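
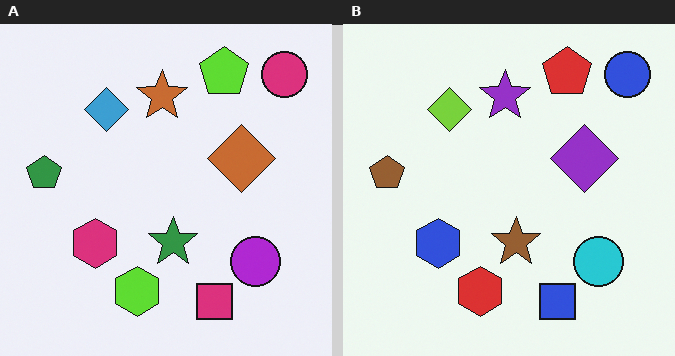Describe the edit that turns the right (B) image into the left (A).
Hue-shifted through roughly a third of the color wheel.

Every shape's color has rotated by the same amount around the hue wheel — a uniform hue shift.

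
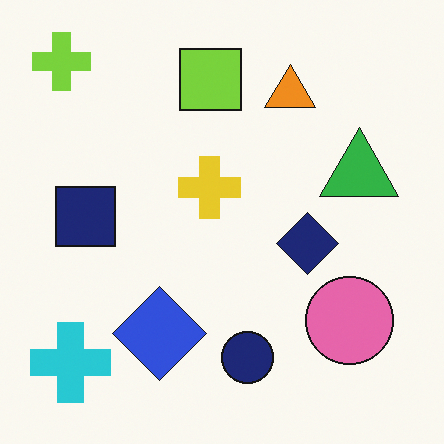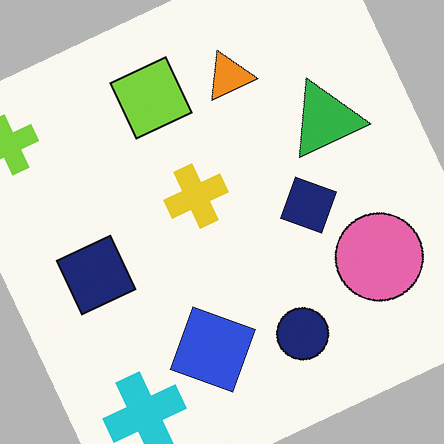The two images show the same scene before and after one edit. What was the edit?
It was rotated counter-clockwise by a clearly visible amount.

Every shape is tilted by the same angle and the image corners show triangular fill wedges — a whole-image rotation by a non-right angle.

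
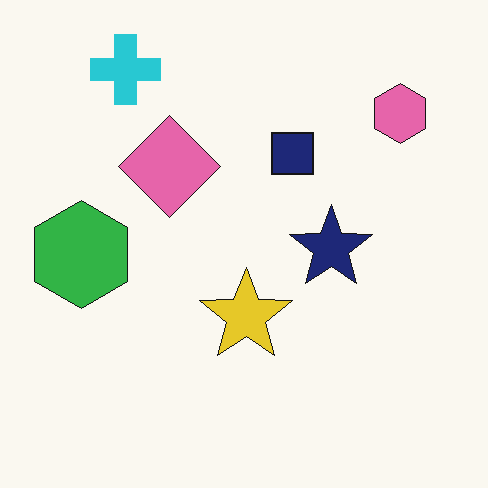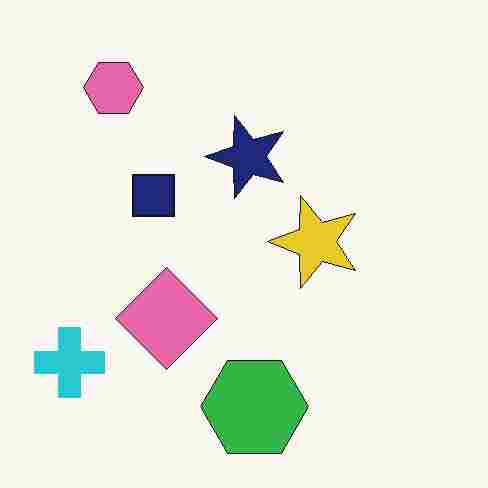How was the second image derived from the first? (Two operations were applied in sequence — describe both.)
This is the original image rotated 90° counter-clockwise, then heavily JPEG-compressed with obvious blocking artifacts.

The cyan cross sits in the top-left of the first image and the bottom-left of the second — consistent with a whole-image 90° counter-clockwise rotation. Blocky 8×8 compression artifacts appear around shape edges and the flat background shows ringing — characteristic JPEG degradation.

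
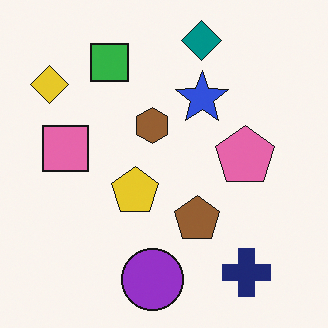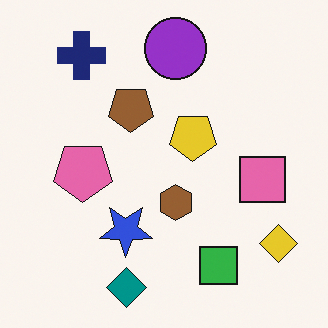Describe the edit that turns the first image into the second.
It was rotated 180°.

The yellow diamond sits in the top-left of the first image and the bottom-right of the second — consistent with a whole-image 180° rotation.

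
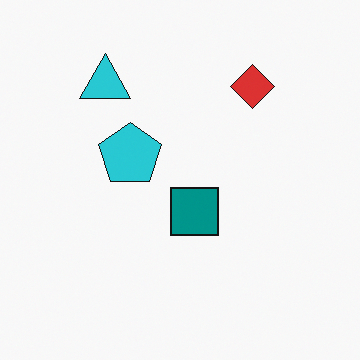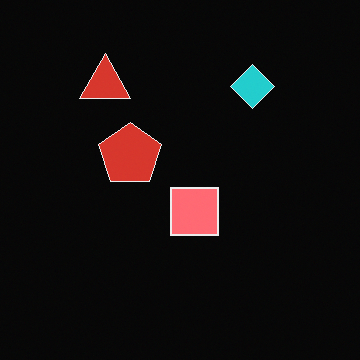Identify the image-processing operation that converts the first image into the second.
This is the original image color-inverted (negative).

The light background has become dark and every shape's color is its complement — a photographic negative.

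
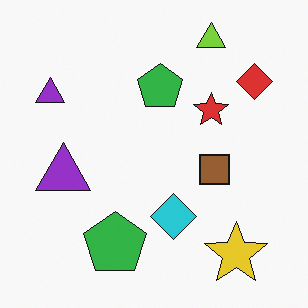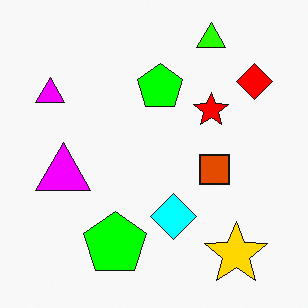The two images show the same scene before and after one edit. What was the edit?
This is the original image heavily oversaturated.

All colors are more vivid — a global saturation change.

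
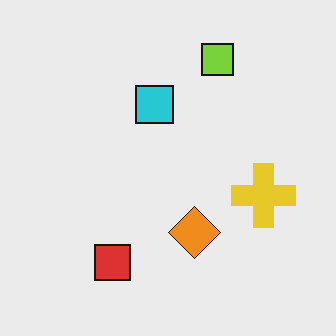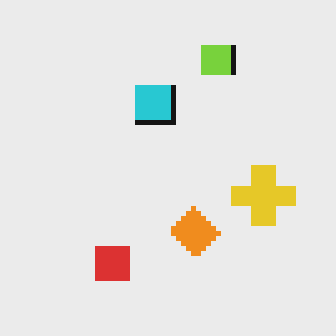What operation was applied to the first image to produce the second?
The image was mildly pixelated.

Shapes are reduced to large square blocks; fine edges and outlines are lost — a downscale-then-upscale (mosaic) effect.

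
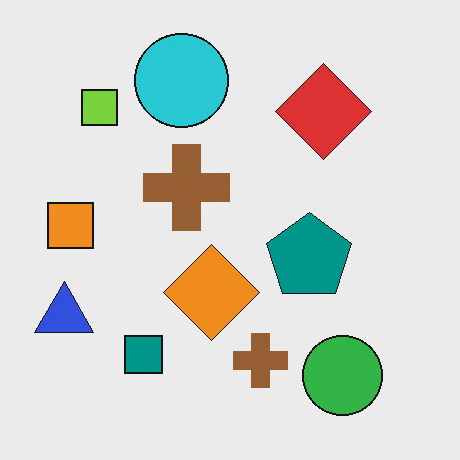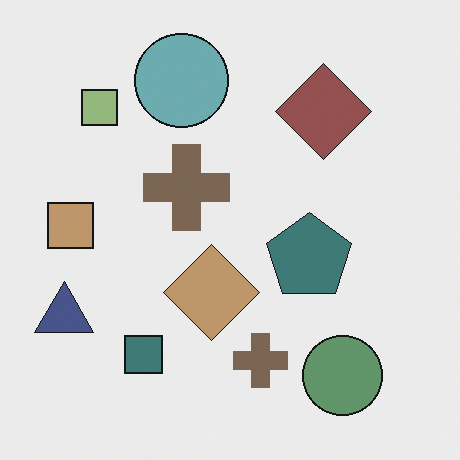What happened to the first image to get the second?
This is the original image made much more muted (saturation change).

All colors are more muted and greyish — a global saturation change.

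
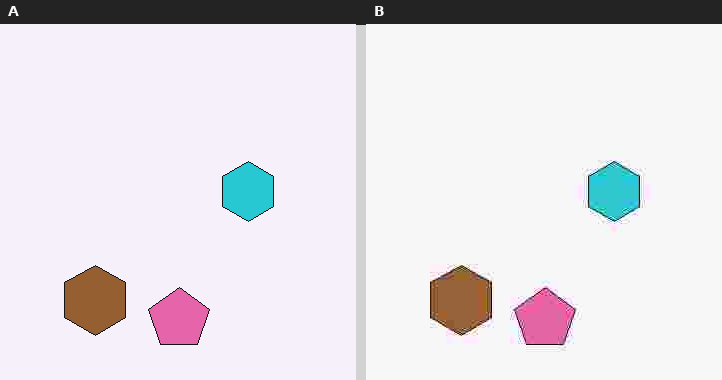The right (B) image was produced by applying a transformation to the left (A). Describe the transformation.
It was heavily JPEG-compressed with obvious blocking artifacts.

Blocky 8×8 compression artifacts appear around shape edges and the flat background shows ringing — characteristic JPEG degradation.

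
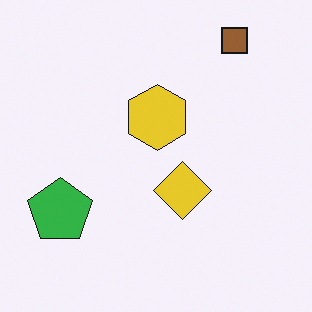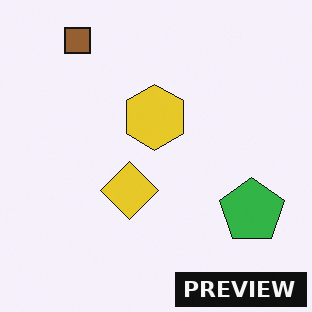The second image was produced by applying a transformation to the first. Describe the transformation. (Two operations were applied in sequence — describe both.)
The second image is the first flipped horizontally (left ↔ right), then watermarked with the text "PREVIEW" in the lower-right corner.

The green pentagon is in the bottom-left of the first image and the bottom-right of the second — shapes on opposite sides of the vertical midline have swapped in a mirror flip. A dark label reading "PREVIEW" appears in the lower-right corner.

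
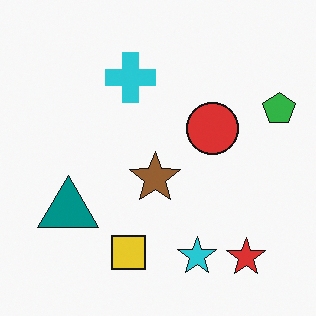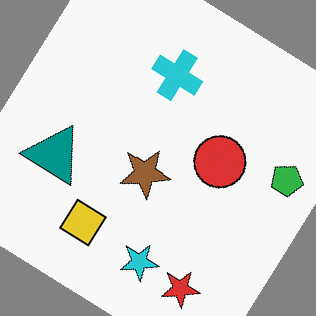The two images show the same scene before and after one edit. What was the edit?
This is the original image rotated clockwise by a large amount — several tens of degrees.

Every shape is tilted by the same angle and the image corners show triangular fill wedges — a whole-image rotation by a non-right angle.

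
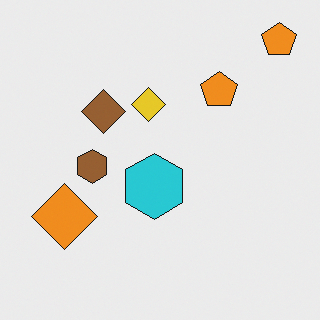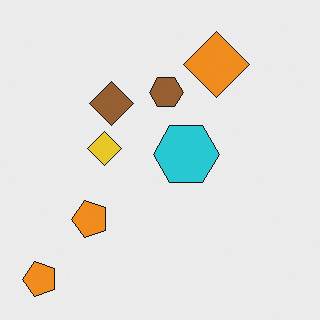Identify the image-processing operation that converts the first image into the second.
The transformation is: transposed (reflected across the top-left ↔ bottom-right diagonal).

Shapes have swapped their row and column positions — what was in the top-right is now in the bottom-left — a diagonal reflection.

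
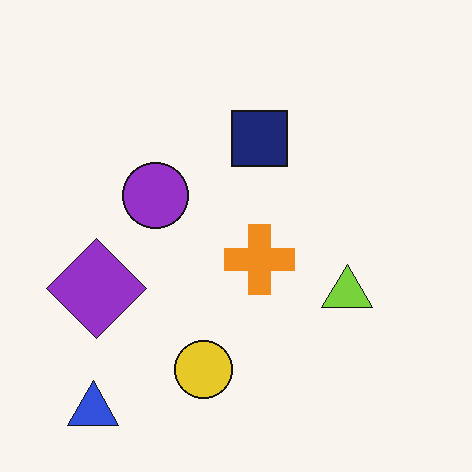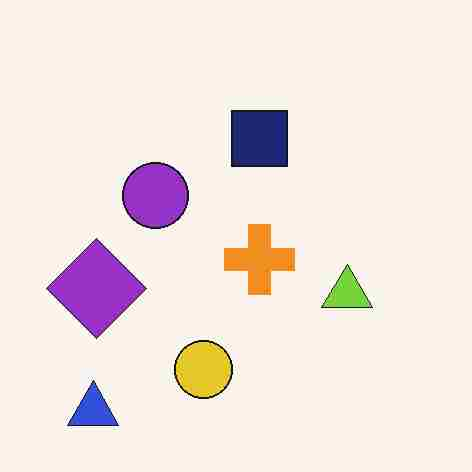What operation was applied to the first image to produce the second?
The transformation is: heavily JPEG-compressed with obvious blocking artifacts.

Blocky 8×8 compression artifacts appear around shape edges and the flat background shows ringing — characteristic JPEG degradation.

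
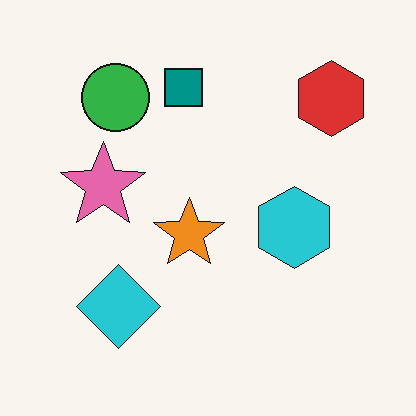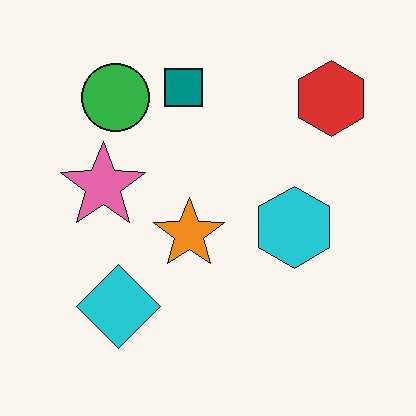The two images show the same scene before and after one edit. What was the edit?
This is the original image given moderate JPEG compression.

Blocky 8×8 compression artifacts appear around shape edges and the flat background shows ringing — characteristic JPEG degradation.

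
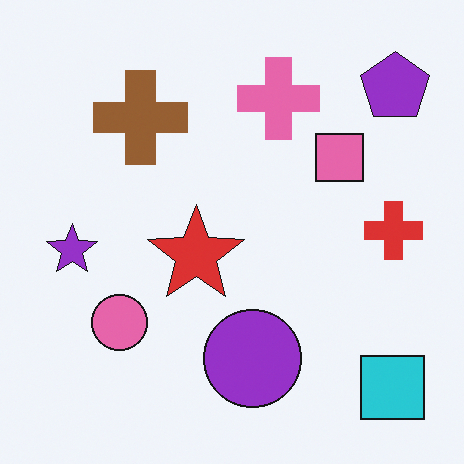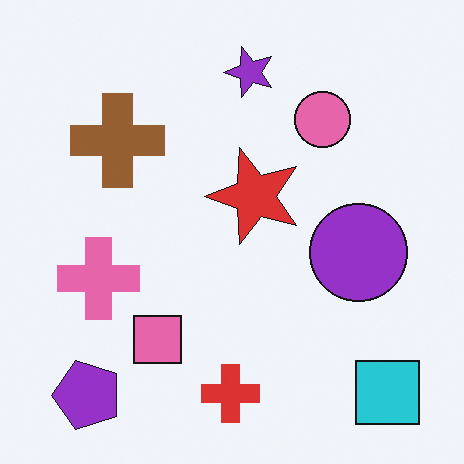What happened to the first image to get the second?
This is the original image transposed (reflected across the top-left ↔ bottom-right diagonal).

Shapes have swapped their row and column positions — what was in the top-right is now in the bottom-left — a diagonal reflection.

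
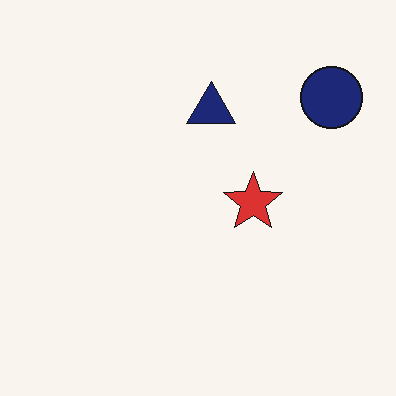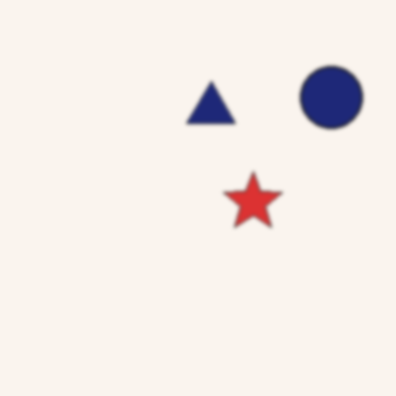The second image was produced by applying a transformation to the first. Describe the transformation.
This is the original image slightly softened.

Shape edges and outlines are uniformly softened across the whole image.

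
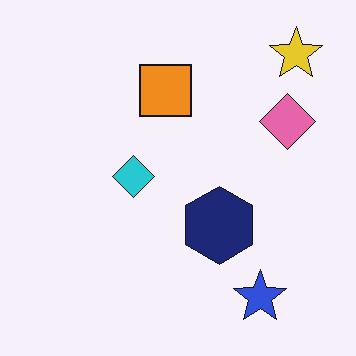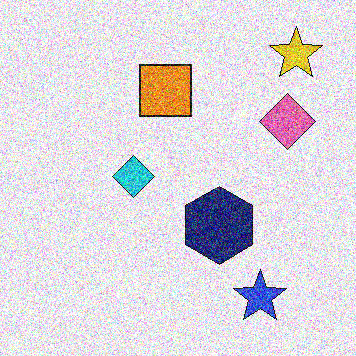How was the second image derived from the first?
The image was degraded with strong gaussian noise.

Random speckle covers the whole image, including the flat background.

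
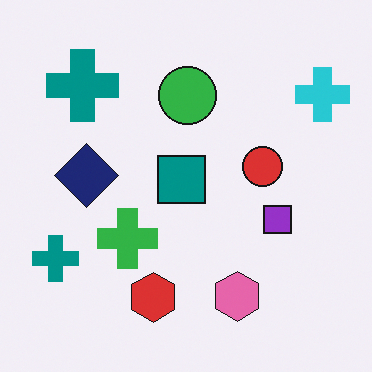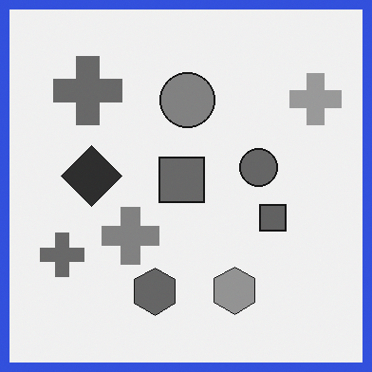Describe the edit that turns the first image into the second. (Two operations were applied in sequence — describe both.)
This is the original image converted to grayscale, then framed with a blue border.

All color is removed — every shape is now a shade of grey. A solid blue frame runs around the edge of the second image, with the content slightly shrunk inside it.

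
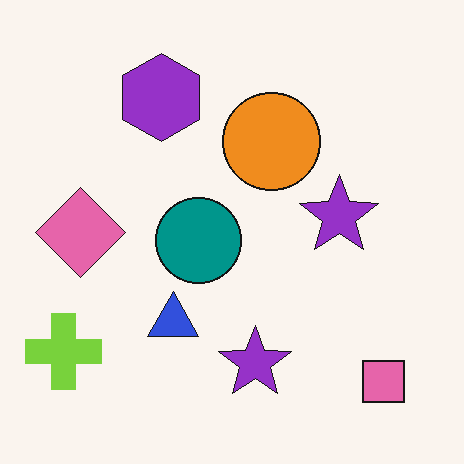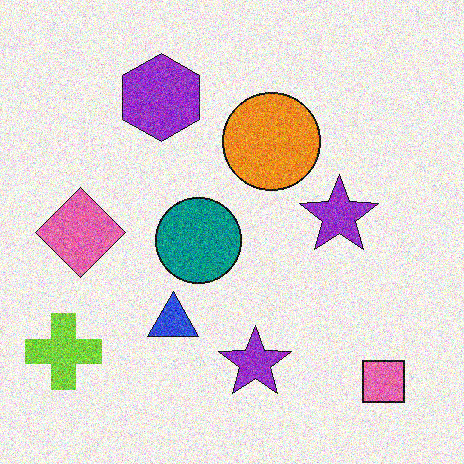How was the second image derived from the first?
The transformation is: degraded with a thick layer of grain.

Random speckle covers the whole image, including the flat background.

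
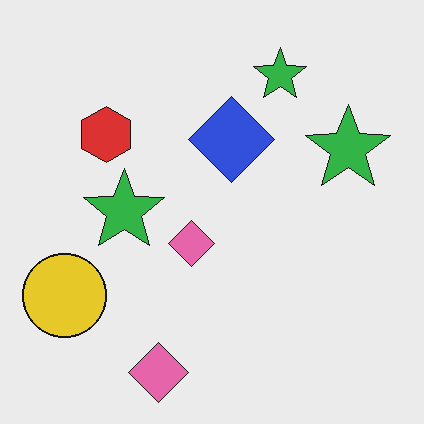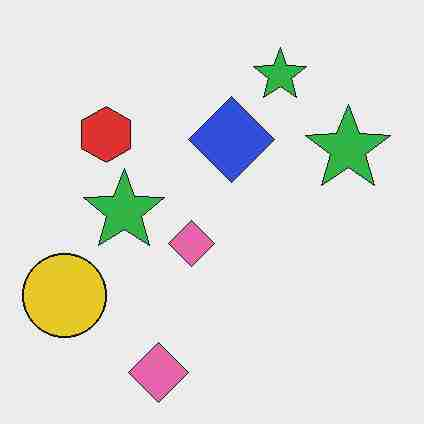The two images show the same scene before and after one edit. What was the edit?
The transformation is: heavily JPEG-compressed with obvious blocking artifacts.

Blocky 8×8 compression artifacts appear around shape edges and the flat background shows ringing — characteristic JPEG degradation.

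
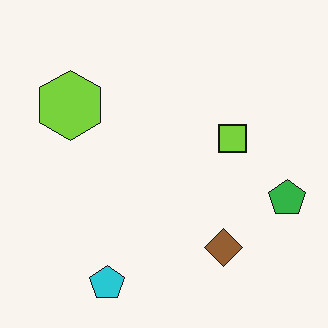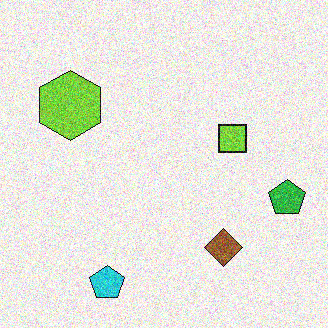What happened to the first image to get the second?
The image was degraded with strong gaussian noise.

Random speckle covers the whole image, including the flat background.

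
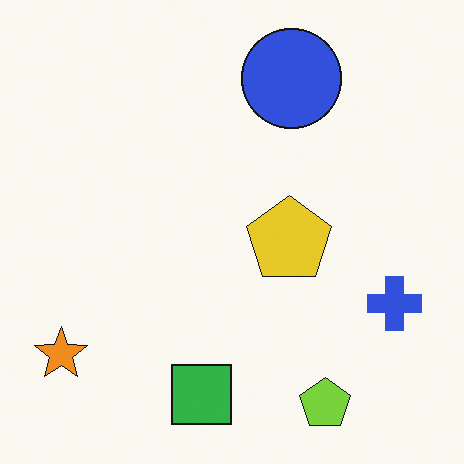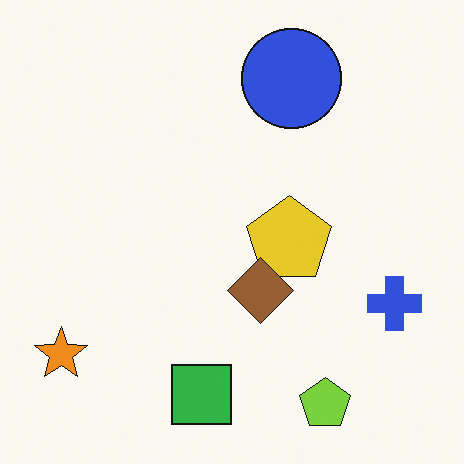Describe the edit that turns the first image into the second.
The transformation is: overlaid with an additional brown diamond.

A brown diamond appears in the second image that is absent from the first.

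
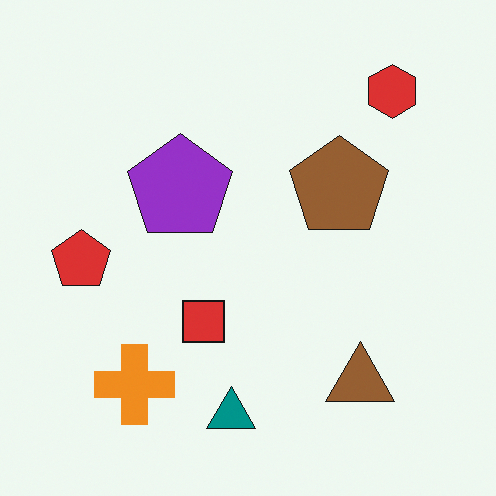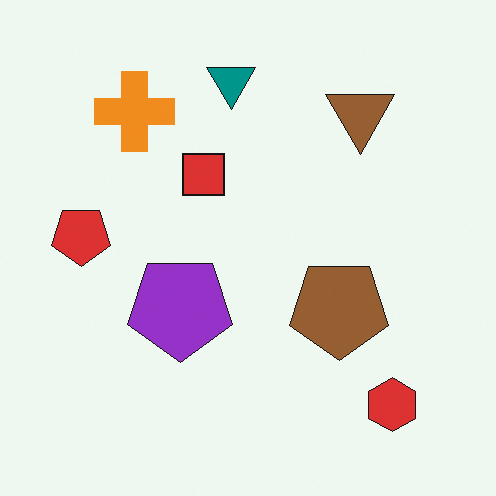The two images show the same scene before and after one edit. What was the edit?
The second image is the first flipped vertically (top ↔ bottom).

The teal triangle is in the bottom of the first image and the top of the second — shapes on opposite sides of the horizontal midline have swapped in a mirror flip.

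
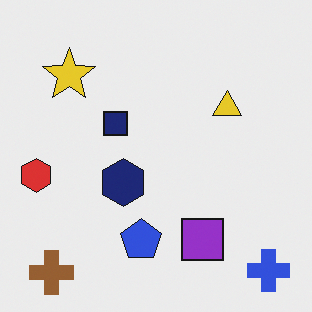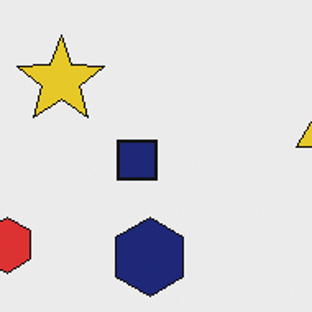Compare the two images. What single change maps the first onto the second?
This is the original image cropped tightly and scaled back up.

The visible shapes are larger and the field of view is narrower; shapes near the original edges may be partly or wholly outside the frame — a crop-and-rescale.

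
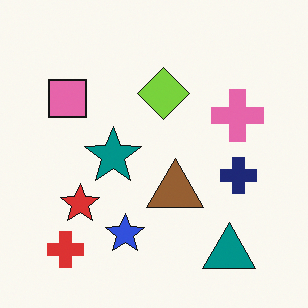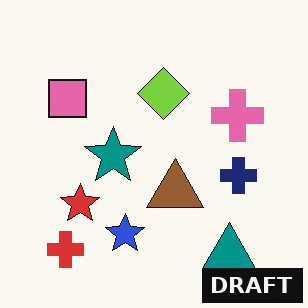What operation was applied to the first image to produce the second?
The second image is the first watermarked with the text "DRAFT" in the lower-right corner.

A dark label reading "DRAFT" appears in the lower-right corner.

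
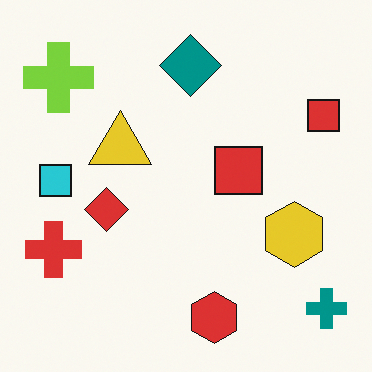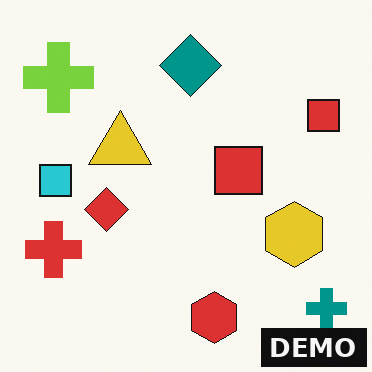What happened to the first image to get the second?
It was watermarked with the text "DEMO" in the lower-right corner.

A dark label reading "DEMO" appears in the lower-right corner.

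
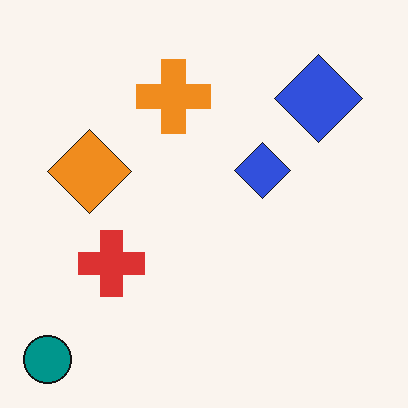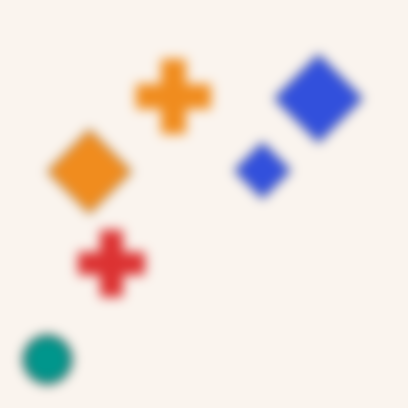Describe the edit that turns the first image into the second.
This is the original image strongly gaussian-blurred.

Shape edges and outlines are uniformly softened across the whole image.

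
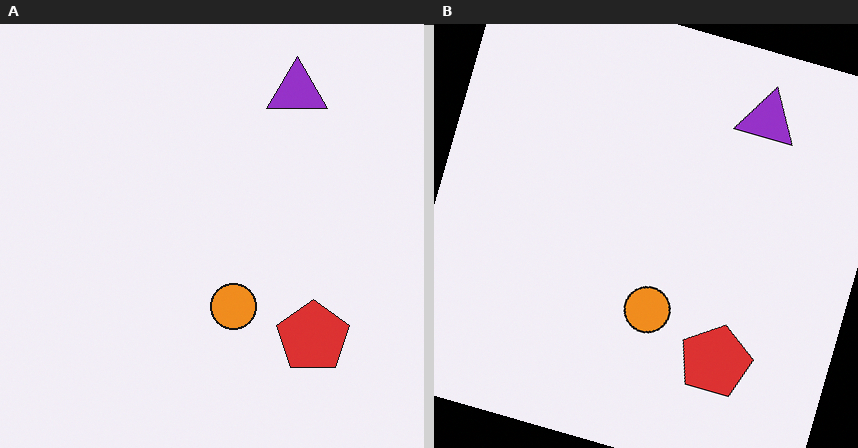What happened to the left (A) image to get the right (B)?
The right (B) image is the left (A) rotated clockwise by a clearly visible amount.

Every shape is tilted by the same angle and the image corners show triangular fill wedges — a whole-image rotation by a non-right angle.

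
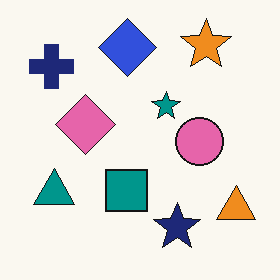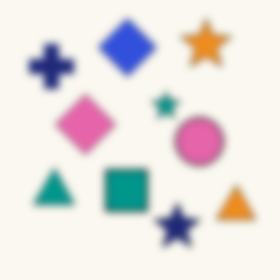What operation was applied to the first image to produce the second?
The second image is the first moderately blurred.

Shape edges and outlines are uniformly softened across the whole image.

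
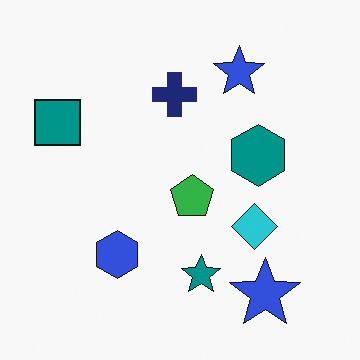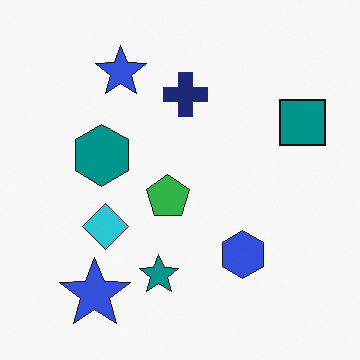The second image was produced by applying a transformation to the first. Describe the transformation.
The second image is the first flipped horizontally (left ↔ right).

The teal square is in the left of the first image and the right of the second — shapes on opposite sides of the vertical midline have swapped in a mirror flip.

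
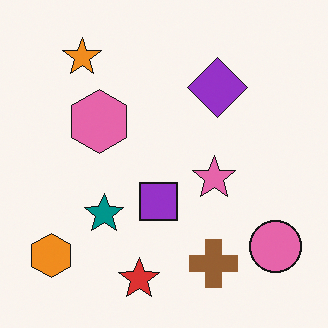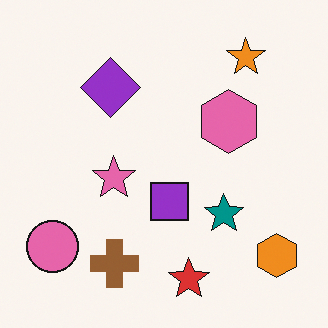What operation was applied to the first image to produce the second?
The second image is the first flipped horizontally (left ↔ right).

The orange hexagon is in the bottom-left of the first image and the bottom-right of the second — shapes on opposite sides of the vertical midline have swapped in a mirror flip.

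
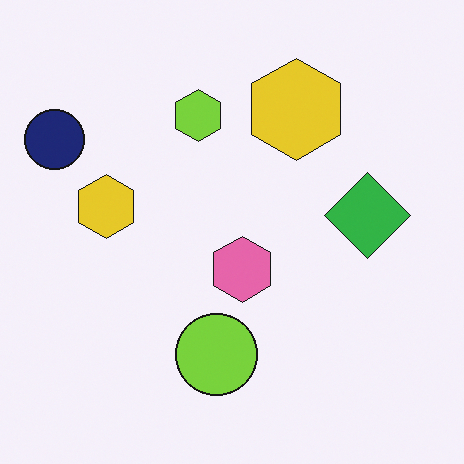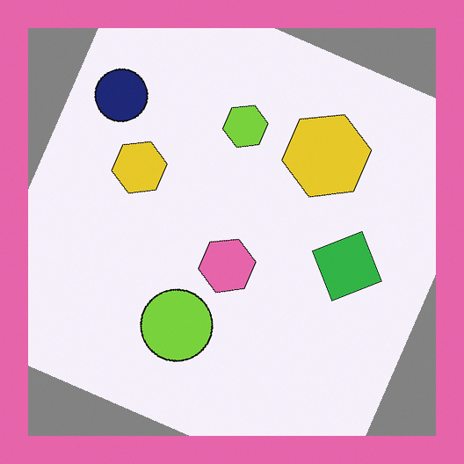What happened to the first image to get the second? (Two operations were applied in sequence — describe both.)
It was rotated clockwise by a clearly visible amount, then framed with a pink border.

Every shape is tilted by the same angle and the image corners show triangular fill wedges — a whole-image rotation by a non-right angle. A solid pink frame runs around the edge of the second image, with the content slightly shrunk inside it.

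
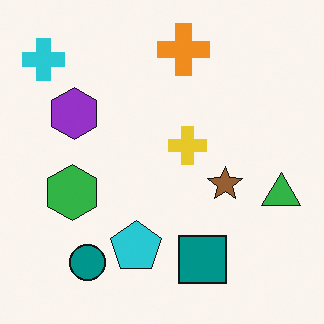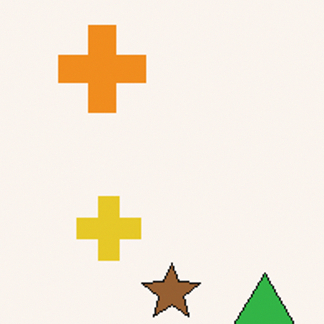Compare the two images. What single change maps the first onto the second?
This is the original image cropped to a noticeably smaller region and rescaled.

The visible shapes are larger and the field of view is narrower; shapes near the original edges may be partly or wholly outside the frame — a crop-and-rescale.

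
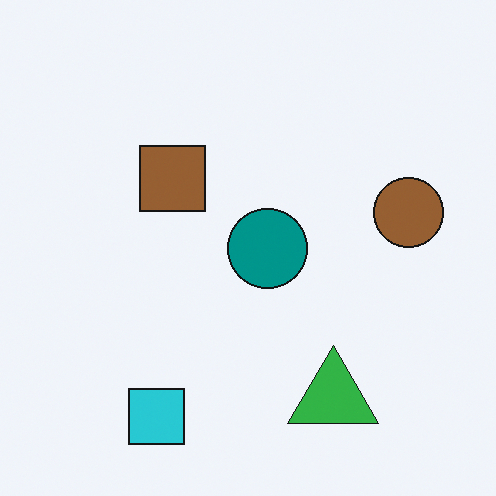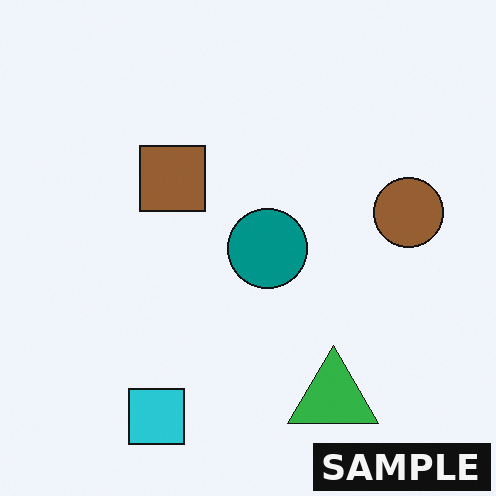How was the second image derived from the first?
It was watermarked with the text "SAMPLE" in the lower-right corner.

A dark label reading "SAMPLE" appears in the lower-right corner.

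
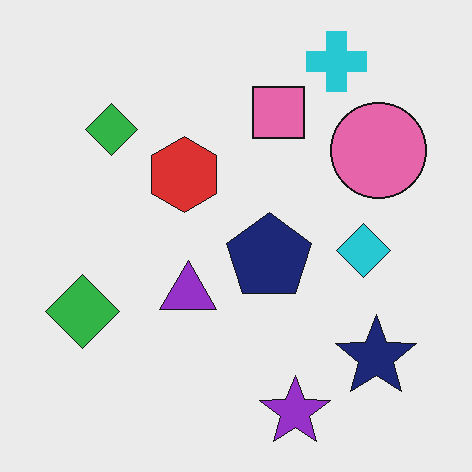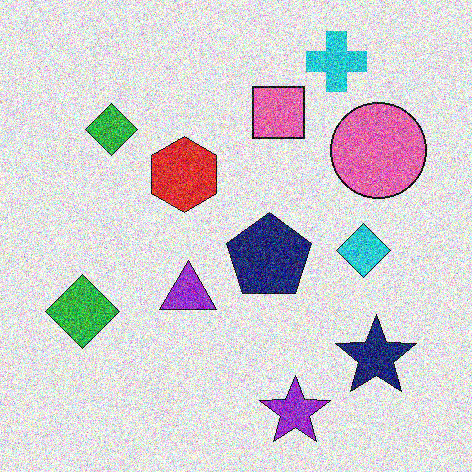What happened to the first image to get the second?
The transformation is: degraded with a thick layer of grain.

Random speckle covers the whole image, including the flat background.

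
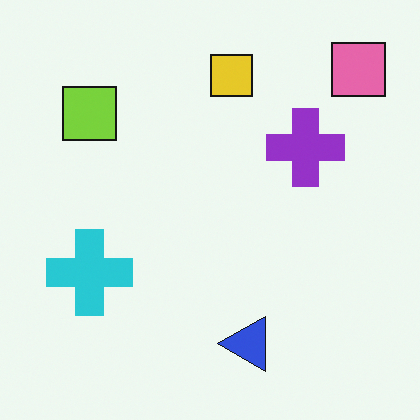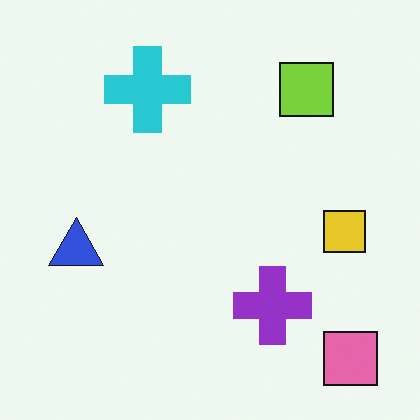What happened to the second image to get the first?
Rotated 90° counter-clockwise.

The pink square sits in the bottom-right of the second image and the top-right of the first — consistent with a whole-image 90° counter-clockwise rotation.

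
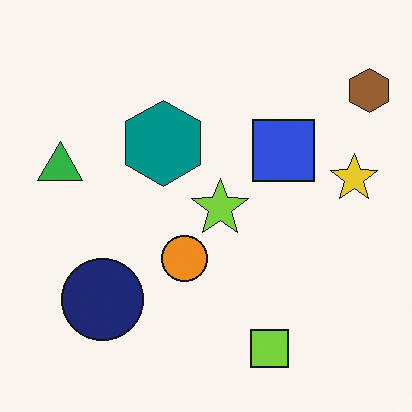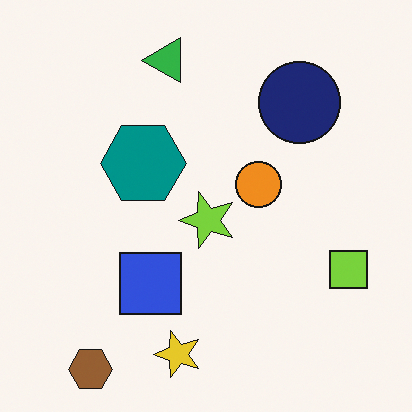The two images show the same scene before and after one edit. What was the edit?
The image was transposed (reflected across the top-left ↔ bottom-right diagonal).

Shapes have swapped their row and column positions — what was in the top-right is now in the bottom-left — a diagonal reflection.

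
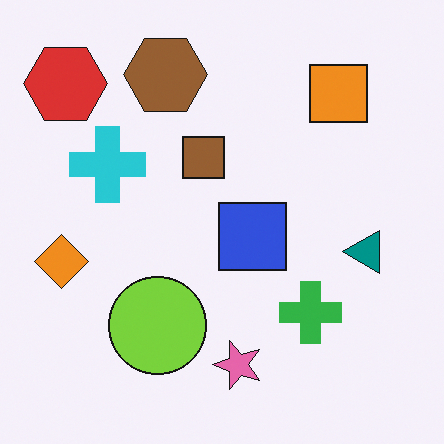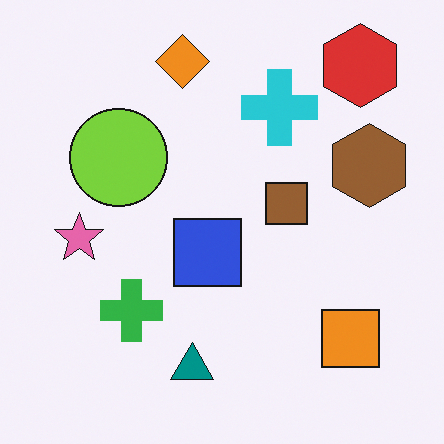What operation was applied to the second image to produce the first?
It was rotated 90° counter-clockwise.

The red hexagon sits in the top-right of the second image and the top-left of the first — consistent with a whole-image 90° counter-clockwise rotation.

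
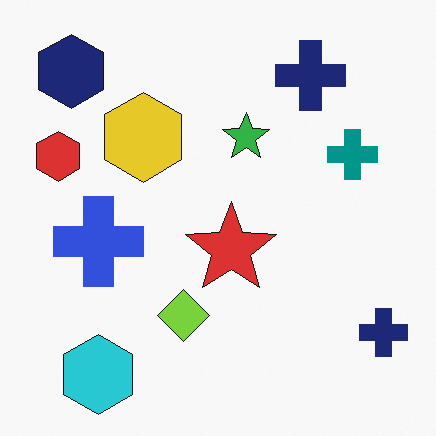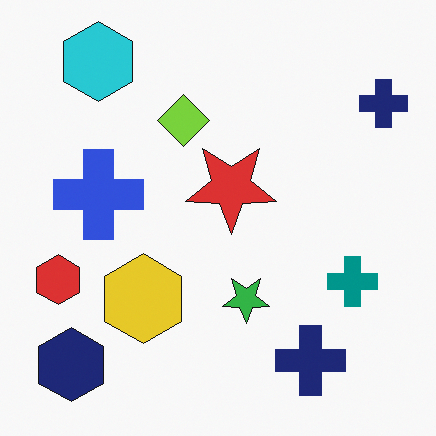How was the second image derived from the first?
Flipped vertically (top ↔ bottom).

The cyan hexagon is in the bottom-left of the first image and the top-left of the second — shapes on opposite sides of the horizontal midline have swapped in a mirror flip.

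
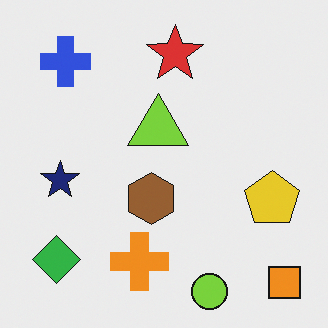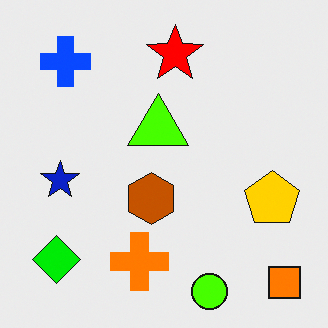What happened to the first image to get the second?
The transformation is: heavily oversaturated.

All colors are more vivid — a global saturation change.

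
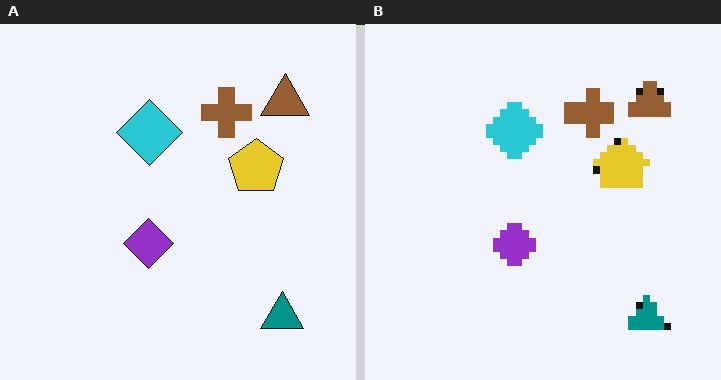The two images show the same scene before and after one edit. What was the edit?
This is the original image pixelated into visible square blocks.

Shapes are reduced to large square blocks; fine edges and outlines are lost — a downscale-then-upscale (mosaic) effect.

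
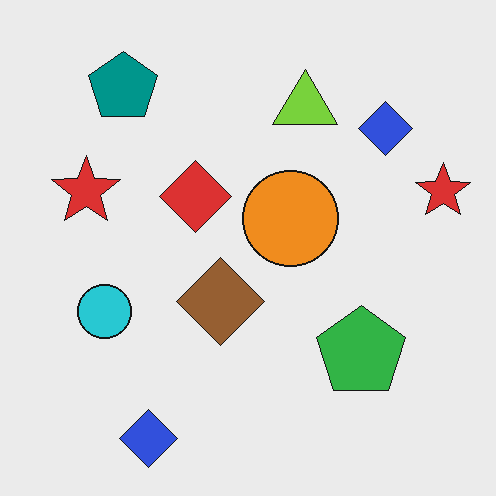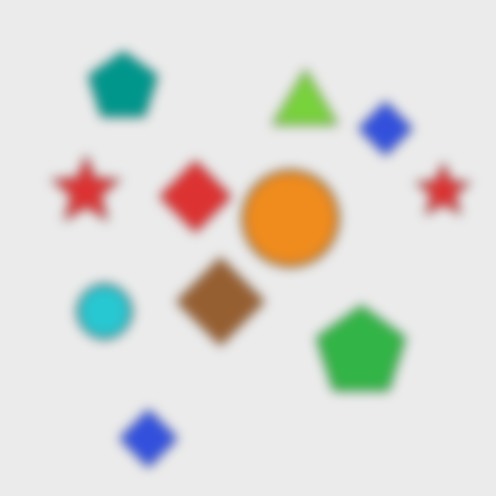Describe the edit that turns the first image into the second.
The second image is the first heavily blurred.

Shape edges and outlines are uniformly softened across the whole image.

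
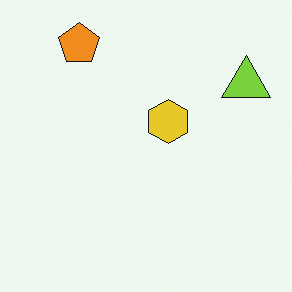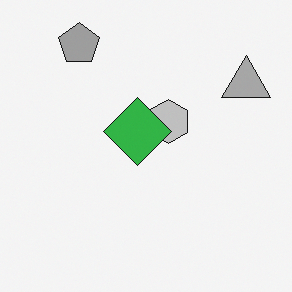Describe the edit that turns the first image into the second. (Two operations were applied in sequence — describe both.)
The second image is the first converted to grayscale, then overlaid with an additional green diamond.

All color is removed — every shape is now a shade of grey. A green diamond appears in the second image that is absent from the first.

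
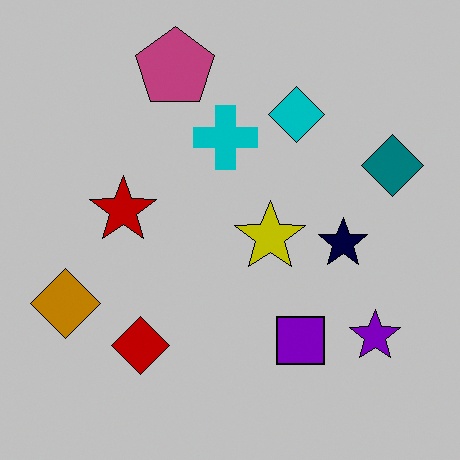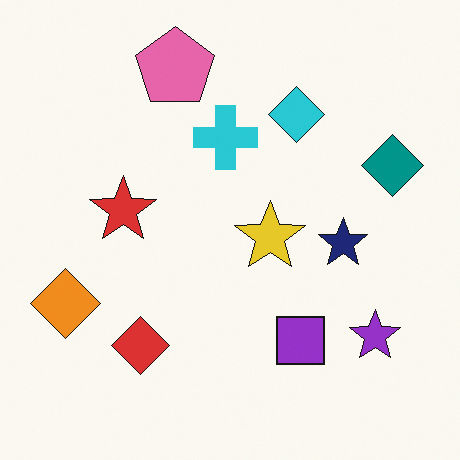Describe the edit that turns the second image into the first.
Heavily posterized to just a handful of flat colors.

Each flat color has snapped to a coarser quantized level — most visibly, the near-white background has dropped to a flat grey.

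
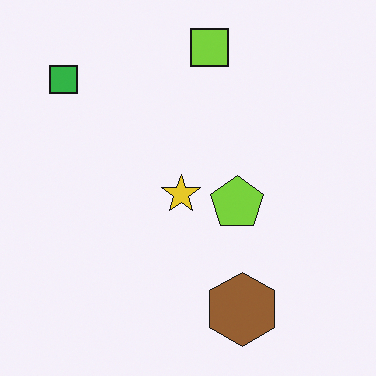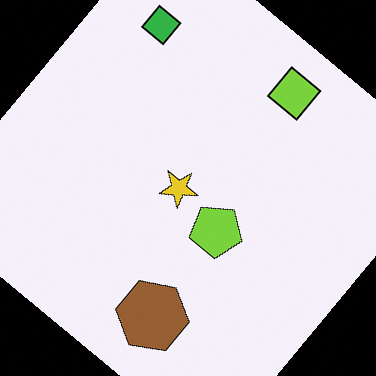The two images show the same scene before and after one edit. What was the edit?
It was rotated clockwise by a large amount — several tens of degrees.

Every shape is tilted by the same angle and the image corners show triangular fill wedges — a whole-image rotation by a non-right angle.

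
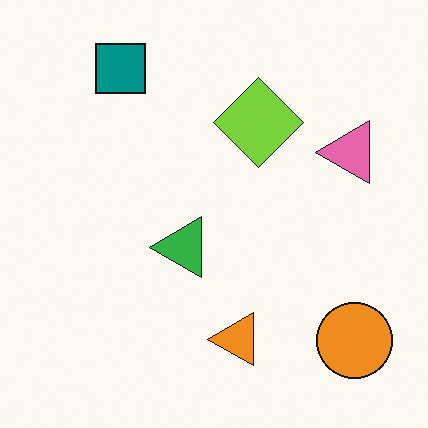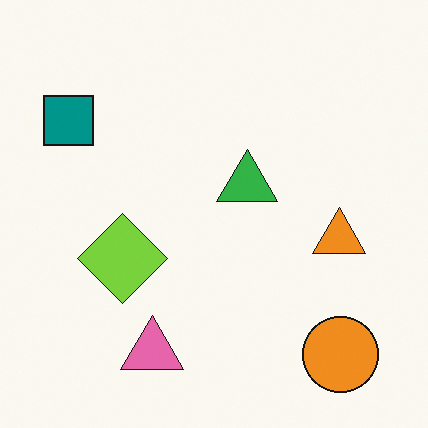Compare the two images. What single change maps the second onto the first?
It was transposed (reflected across the top-left ↔ bottom-right diagonal).

Shapes have swapped their row and column positions — what was in the top-right is now in the bottom-left — a diagonal reflection.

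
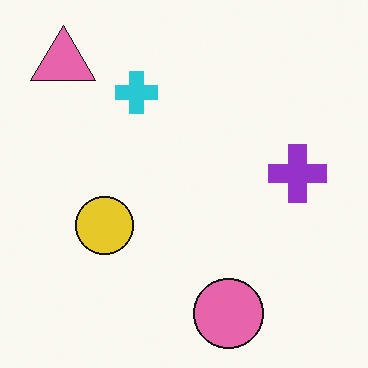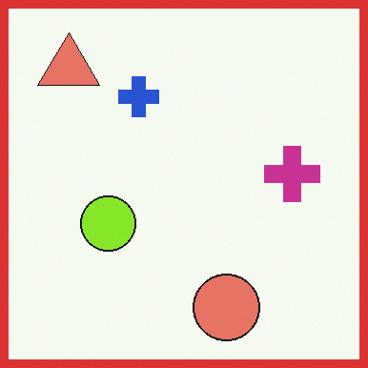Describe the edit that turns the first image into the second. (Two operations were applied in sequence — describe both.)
Hue-shifted slightly, then framed with a red border.

Every shape's color has rotated by the same amount around the hue wheel — a uniform hue shift. A solid red frame runs around the edge of the second image, with the content slightly shrunk inside it.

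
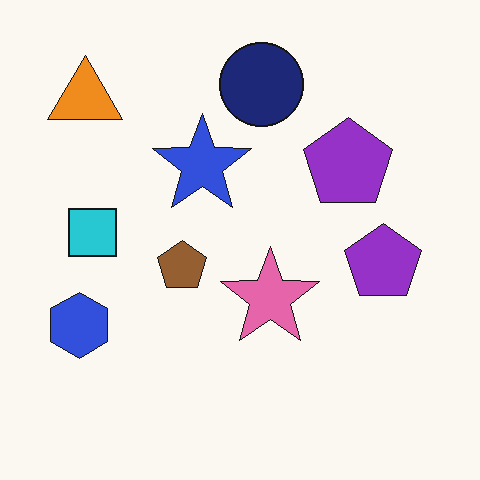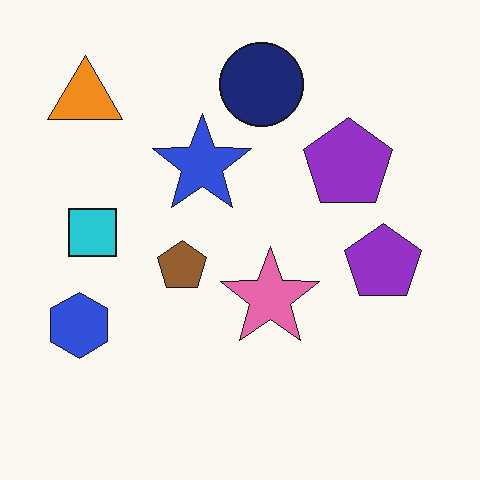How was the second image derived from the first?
The second image is the first given moderate JPEG compression.

Blocky 8×8 compression artifacts appear around shape edges and the flat background shows ringing — characteristic JPEG degradation.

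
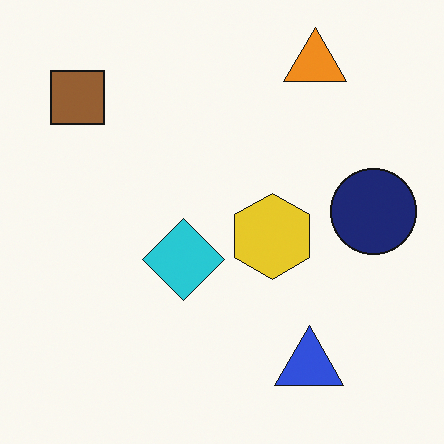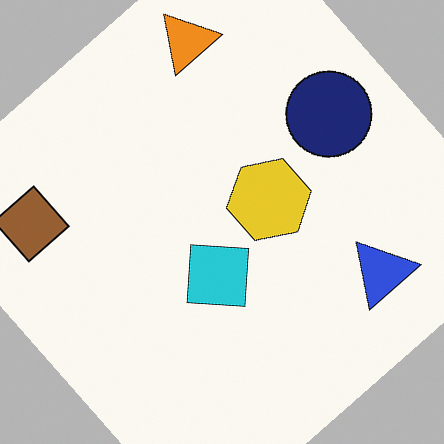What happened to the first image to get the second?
This is the original image rotated counter-clockwise by a large amount — several tens of degrees.

Every shape is tilted by the same angle and the image corners show triangular fill wedges — a whole-image rotation by a non-right angle.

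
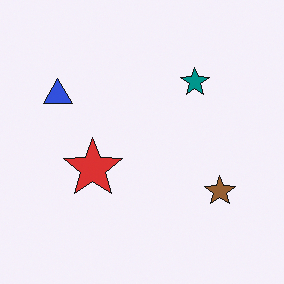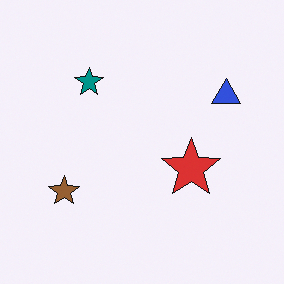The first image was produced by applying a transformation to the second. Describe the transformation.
The image was flipped horizontally (left ↔ right).

The blue triangle is in the right of the second image and the left of the first — shapes on opposite sides of the vertical midline have swapped in a mirror flip.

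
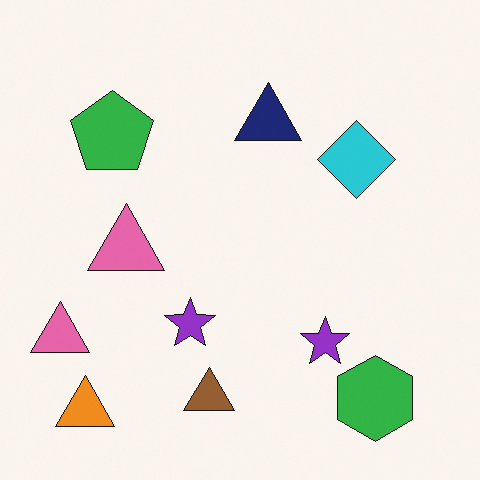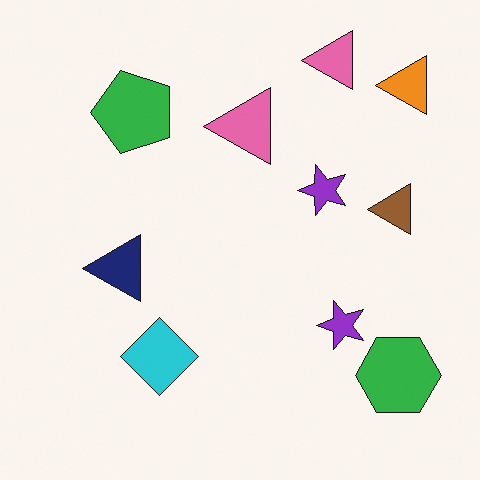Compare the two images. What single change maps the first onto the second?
Transposed (reflected across the top-left ↔ bottom-right diagonal).

Shapes have swapped their row and column positions — what was in the top-right is now in the bottom-left — a diagonal reflection.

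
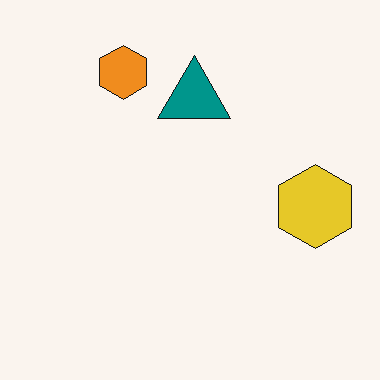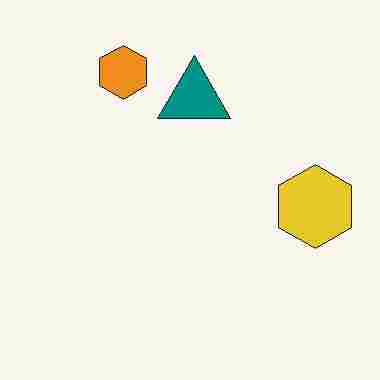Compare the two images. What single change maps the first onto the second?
The transformation is: heavily JPEG-compressed with obvious blocking artifacts.

Blocky 8×8 compression artifacts appear around shape edges and the flat background shows ringing — characteristic JPEG degradation.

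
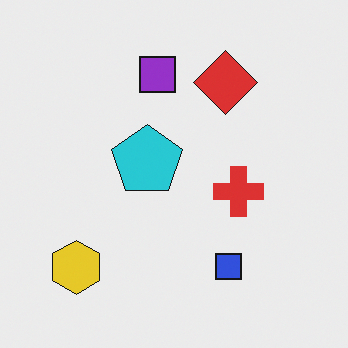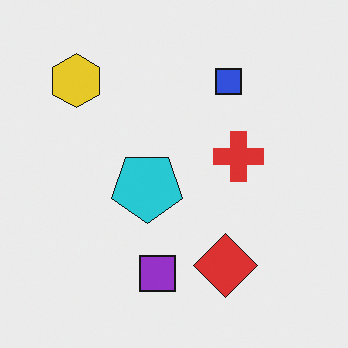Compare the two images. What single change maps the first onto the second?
The image was flipped vertically (top ↔ bottom).

The purple square is in the top of the first image and the bottom of the second — shapes on opposite sides of the horizontal midline have swapped in a mirror flip.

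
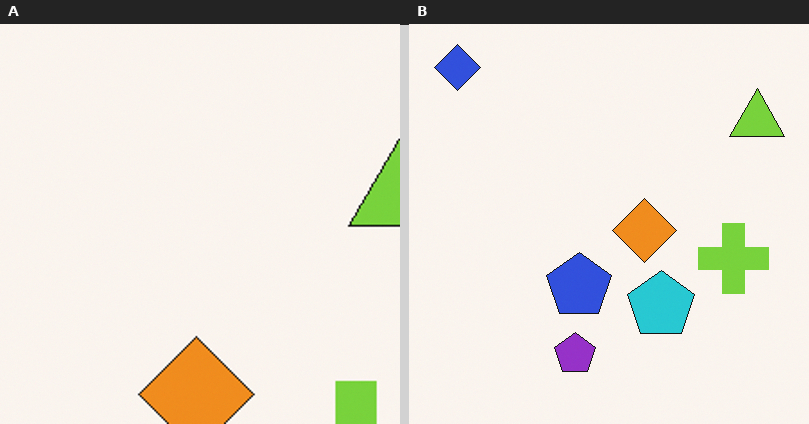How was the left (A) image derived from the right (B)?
The left (A) image is the right (B) cropped to a noticeably smaller region and rescaled.

The visible shapes are larger and the field of view is narrower; shapes near the original edges may be partly or wholly outside the frame — a crop-and-rescale.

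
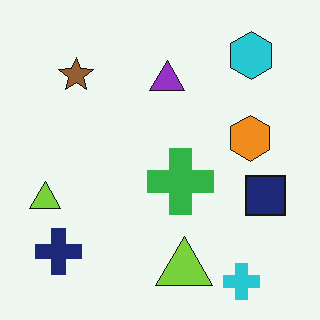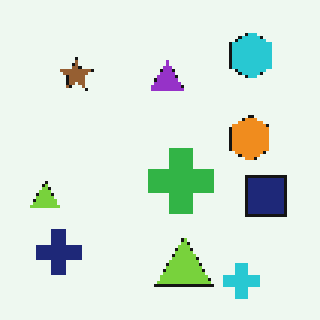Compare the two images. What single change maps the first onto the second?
This is the original image lightly pixelated (a mild mosaic effect).

Shapes are reduced to large square blocks; fine edges and outlines are lost — a downscale-then-upscale (mosaic) effect.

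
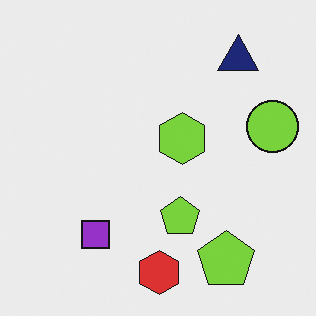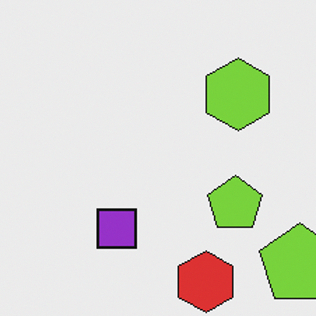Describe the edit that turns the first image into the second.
It was cropped to a modestly smaller region and rescaled.

The visible shapes are larger and the field of view is narrower; shapes near the original edges may be partly or wholly outside the frame — a crop-and-rescale.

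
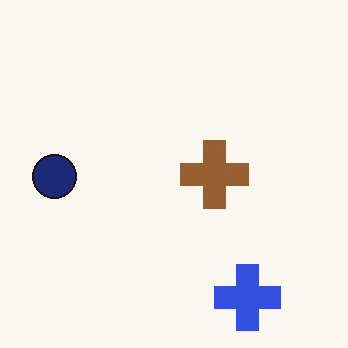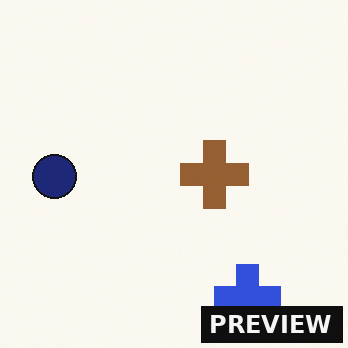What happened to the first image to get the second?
This is the original image watermarked with the text "PREVIEW" in the lower-right corner.

A dark label reading "PREVIEW" appears in the lower-right corner.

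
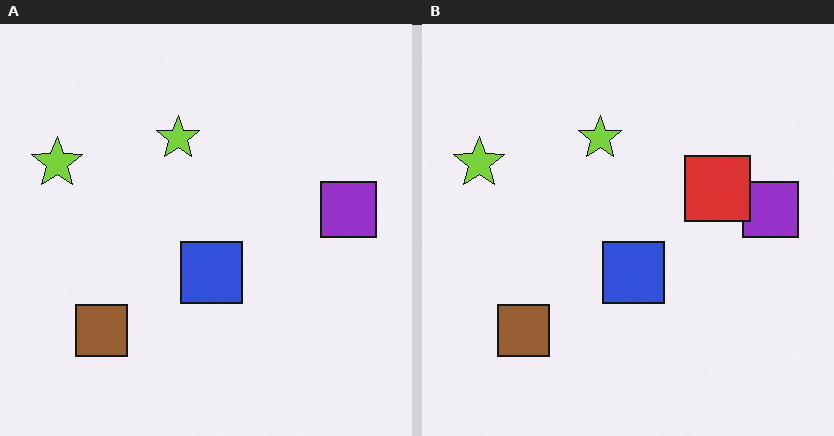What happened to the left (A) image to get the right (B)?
Overlaid with an additional red square.

A red square appears in the right (B) image that is absent from the left (A).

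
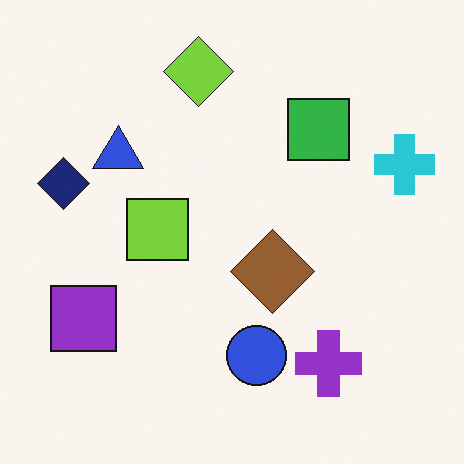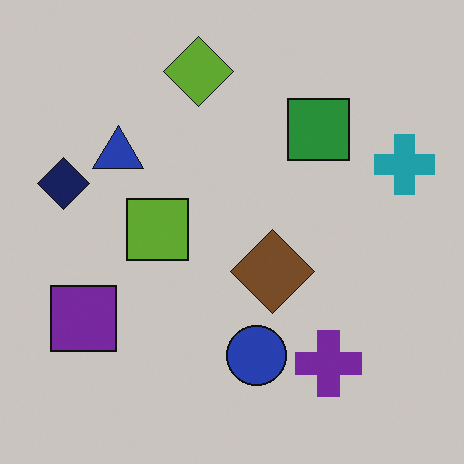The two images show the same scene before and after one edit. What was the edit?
The second image is the first slightly darkened.

Every pixel — background and shapes alike — is uniformly darkened.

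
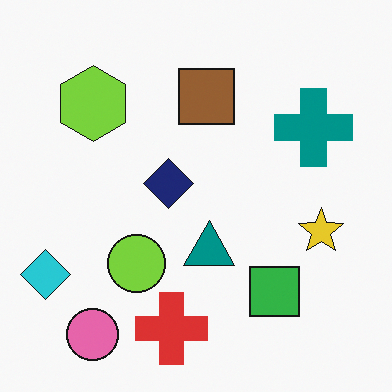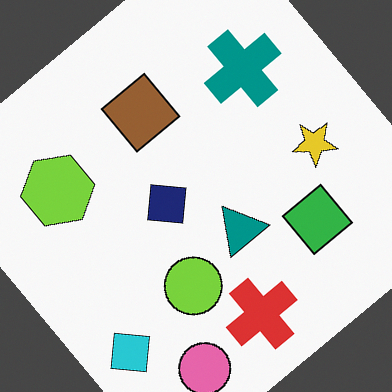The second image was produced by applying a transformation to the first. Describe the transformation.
The image was rotated counter-clockwise by a large amount — several tens of degrees.

Every shape is tilted by the same angle and the image corners show triangular fill wedges — a whole-image rotation by a non-right angle.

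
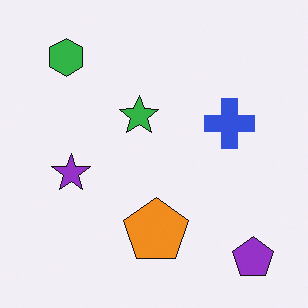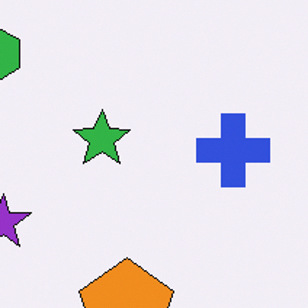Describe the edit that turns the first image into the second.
It was cropped slightly and scaled back up.

The visible shapes are larger and the field of view is narrower; shapes near the original edges may be partly or wholly outside the frame — a crop-and-rescale.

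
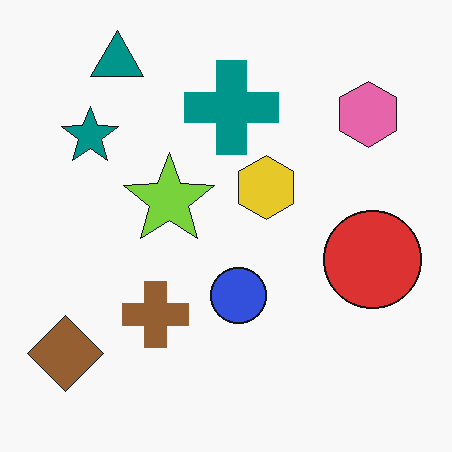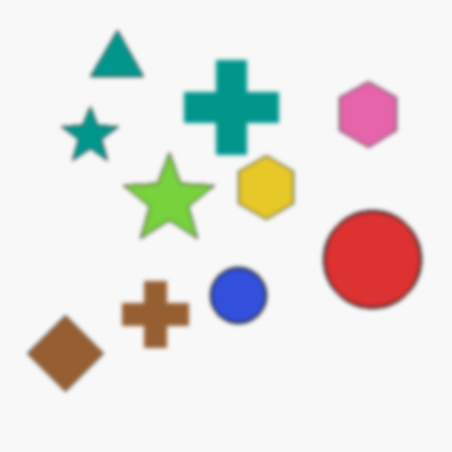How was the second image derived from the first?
Lightly blurred.

Shape edges and outlines are uniformly softened across the whole image.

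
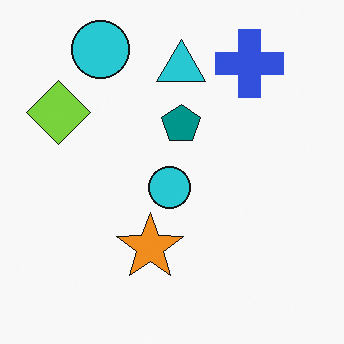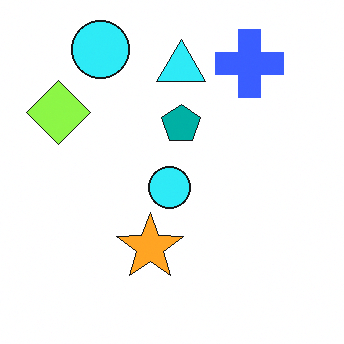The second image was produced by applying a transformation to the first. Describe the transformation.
The transformation is: brightened a little.

Every pixel — background and shapes alike — is uniformly brightened.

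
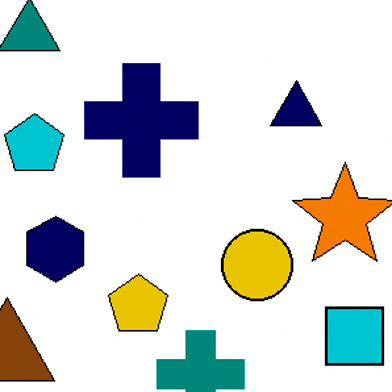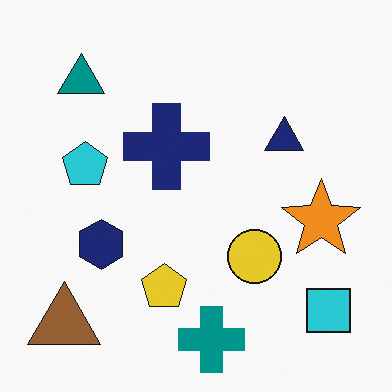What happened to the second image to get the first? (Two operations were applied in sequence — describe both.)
It was cropped to a modestly smaller region and rescaled, then given slightly increased contrast.

The visible shapes are larger and the field of view is narrower; shapes near the original edges may be partly or wholly outside the frame — a crop-and-rescale. Tones are pushed away from mid-grey across the whole image — a global contrast change.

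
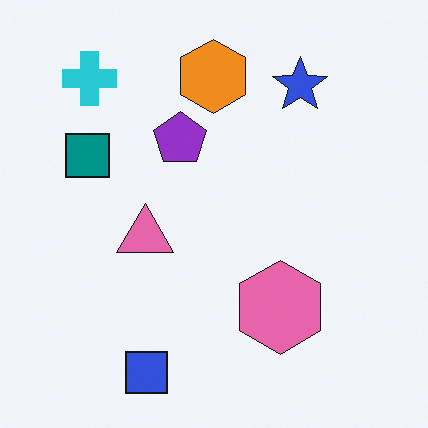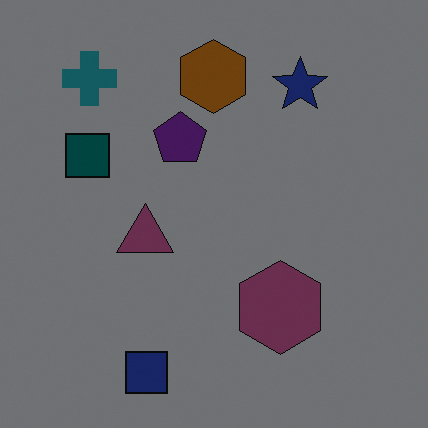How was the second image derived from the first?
Darkened a lot.

Every pixel — background and shapes alike — is uniformly darkened.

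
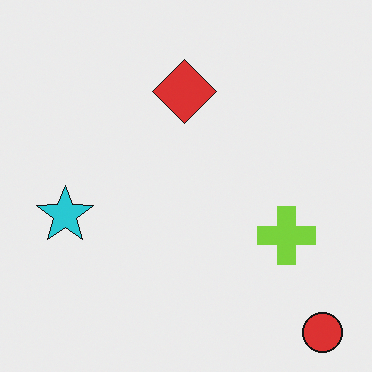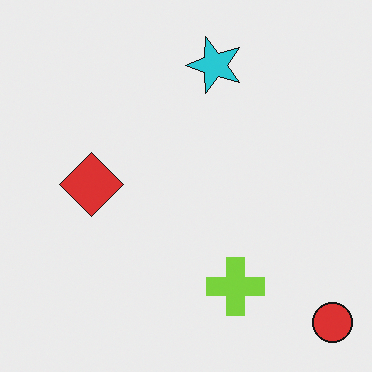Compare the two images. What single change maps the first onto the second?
It was transposed (reflected across the top-left ↔ bottom-right diagonal).

Shapes have swapped their row and column positions — what was in the top-right is now in the bottom-left — a diagonal reflection.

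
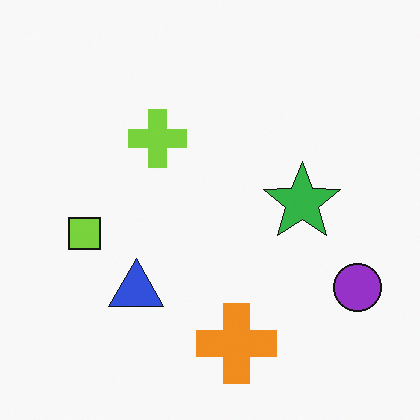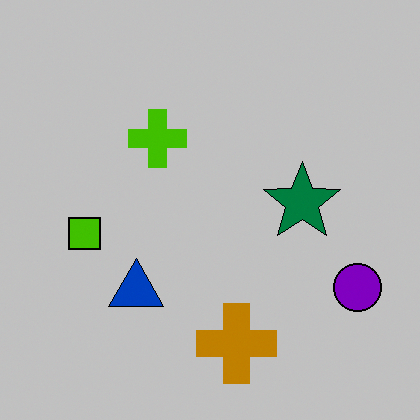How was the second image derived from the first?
It was aggressively posterized.

Each flat color has snapped to a coarser quantized level — most visibly, the near-white background has dropped to a flat grey.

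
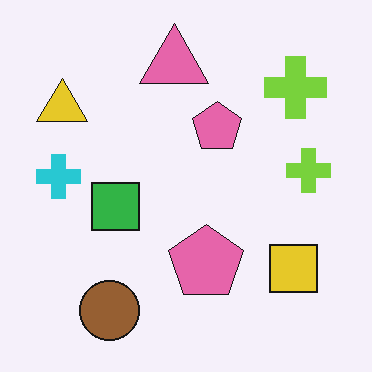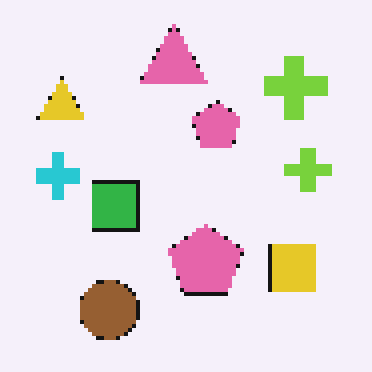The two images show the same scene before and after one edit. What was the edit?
It was lightly pixelated (a mild mosaic effect).

Shapes are reduced to large square blocks; fine edges and outlines are lost — a downscale-then-upscale (mosaic) effect.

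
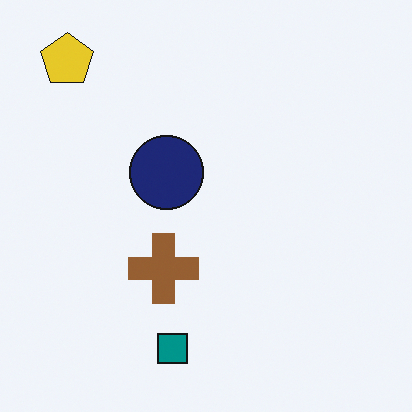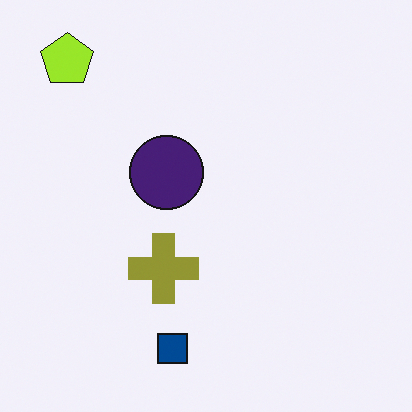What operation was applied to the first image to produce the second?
It was hue-shifted slightly.

Every shape's color has rotated by the same amount around the hue wheel — a uniform hue shift.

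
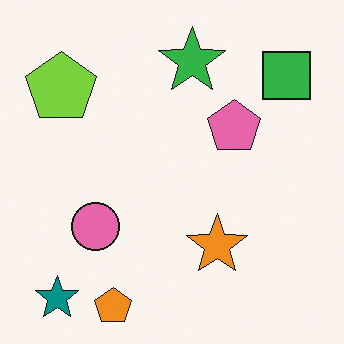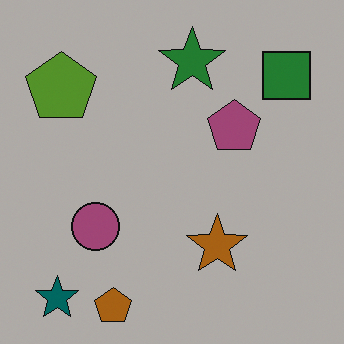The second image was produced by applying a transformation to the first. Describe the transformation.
This is the original image substantially darkened.

Every pixel — background and shapes alike — is uniformly darkened.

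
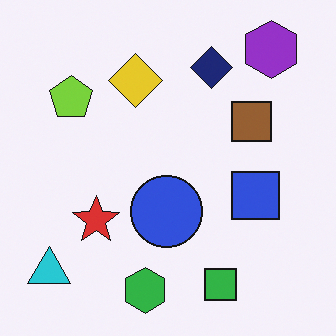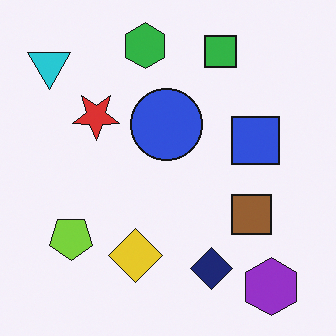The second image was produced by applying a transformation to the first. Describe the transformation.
The transformation is: flipped vertically (top ↔ bottom).

The green hexagon is in the bottom of the first image and the top of the second — shapes on opposite sides of the horizontal midline have swapped in a mirror flip.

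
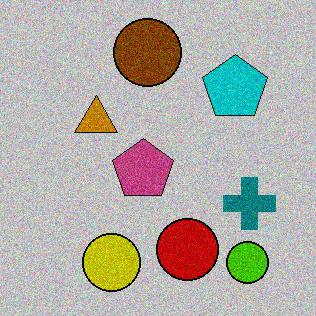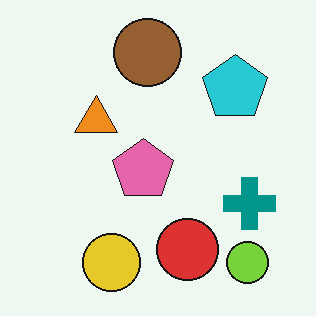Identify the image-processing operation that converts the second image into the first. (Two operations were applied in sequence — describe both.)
This is the original image heavily posterized to just a handful of flat colors, then degraded with visible gaussian noise.

Each flat color has snapped to a coarser quantized level — most visibly, the near-white background has dropped to a flat grey. Random speckle covers the whole image, including the flat background.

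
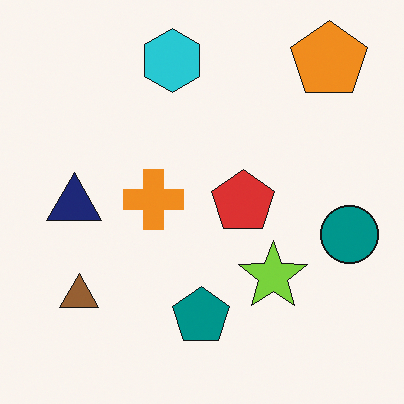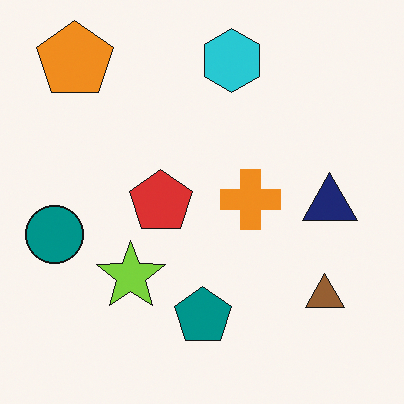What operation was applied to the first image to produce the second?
This is the original image flipped horizontally (left ↔ right).

The teal circle is in the right of the first image and the left of the second — shapes on opposite sides of the vertical midline have swapped in a mirror flip.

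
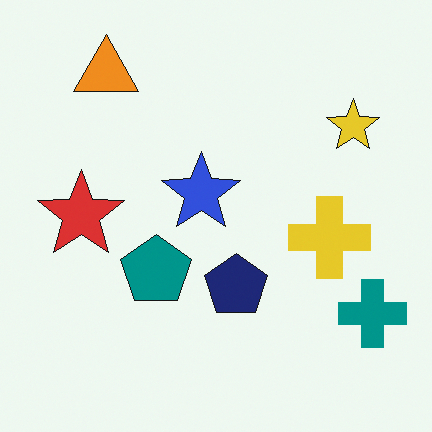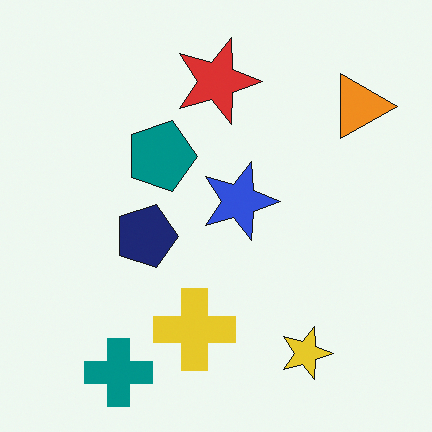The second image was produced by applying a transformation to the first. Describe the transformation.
This is the original image rotated 90° clockwise.

The teal cross sits in the bottom-right of the first image and the bottom-left of the second — consistent with a whole-image 90° clockwise rotation.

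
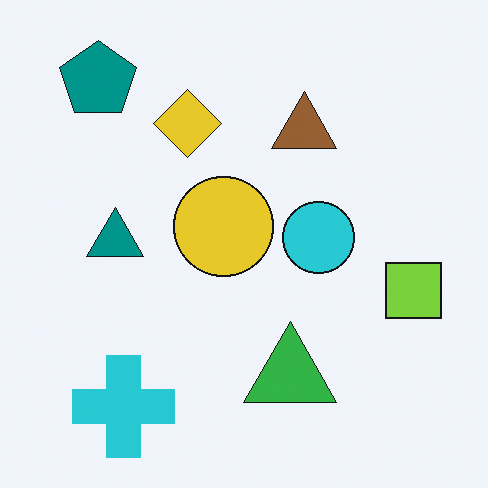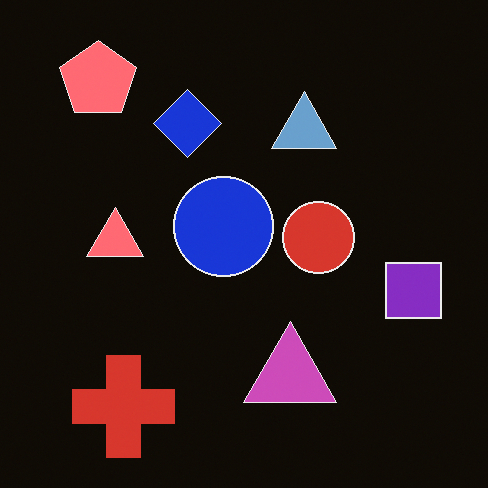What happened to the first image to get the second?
Color-inverted (negative).

The light background has become dark and every shape's color is its complement — a photographic negative.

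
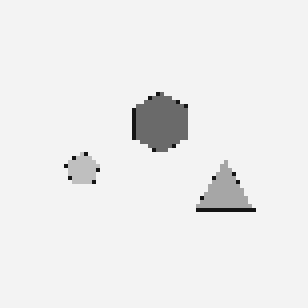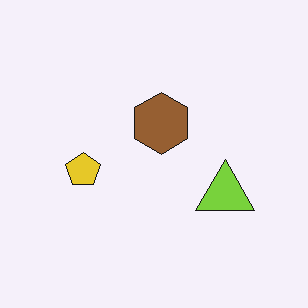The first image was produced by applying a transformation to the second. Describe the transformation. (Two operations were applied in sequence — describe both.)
It was converted to grayscale, then lightly pixelated (a mild mosaic effect).

All color is removed — every shape is now a shade of grey. Shapes are reduced to large square blocks; fine edges and outlines are lost — a downscale-then-upscale (mosaic) effect.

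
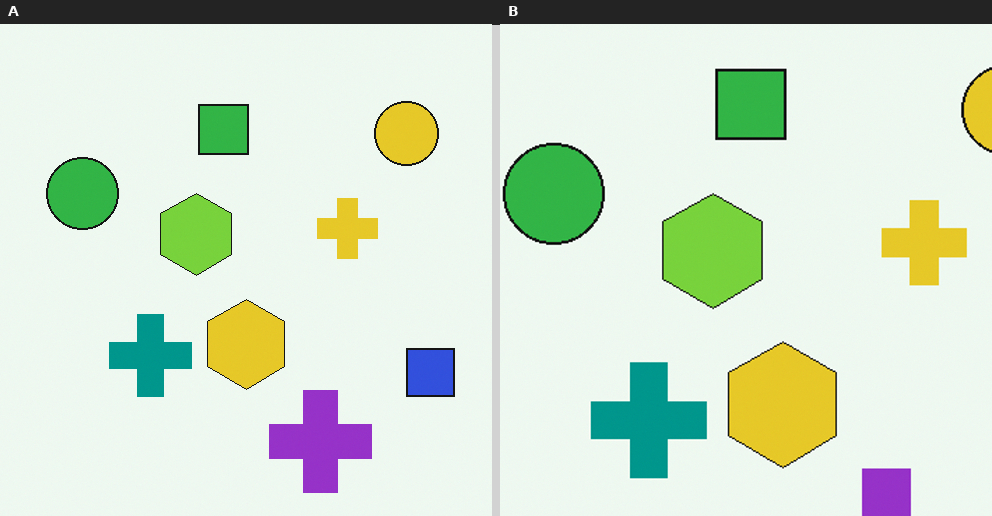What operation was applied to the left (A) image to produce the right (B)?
The transformation is: cropped to a modestly smaller region and rescaled.

The visible shapes are larger and the field of view is narrower; shapes near the original edges may be partly or wholly outside the frame — a crop-and-rescale.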